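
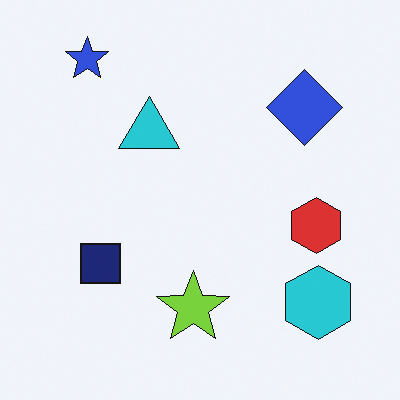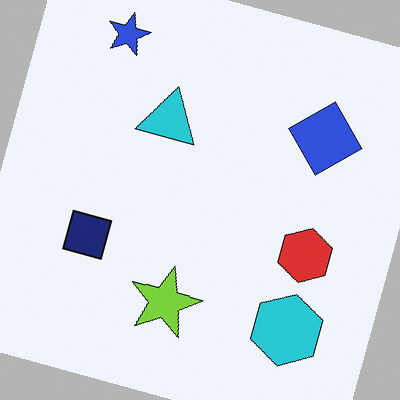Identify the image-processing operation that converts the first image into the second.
This is the original image rotated clockwise by a moderate amount.

Every shape is tilted by the same angle and the image corners show triangular fill wedges — a whole-image rotation by a non-right angle.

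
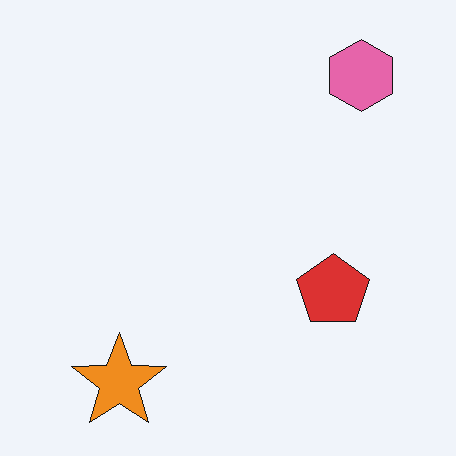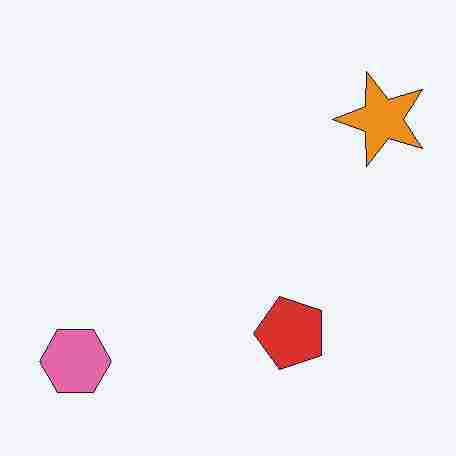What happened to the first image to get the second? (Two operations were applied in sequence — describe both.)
It was transposed (reflected across the top-left ↔ bottom-right diagonal), then heavily JPEG-compressed with obvious blocking artifacts.

Shapes have swapped their row and column positions — what was in the top-right is now in the bottom-left — a diagonal reflection. Blocky 8×8 compression artifacts appear around shape edges and the flat background shows ringing — characteristic JPEG degradation.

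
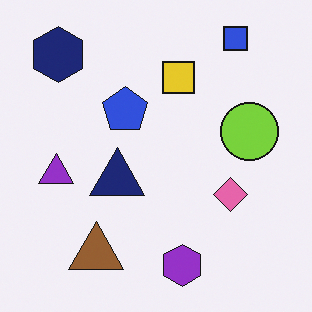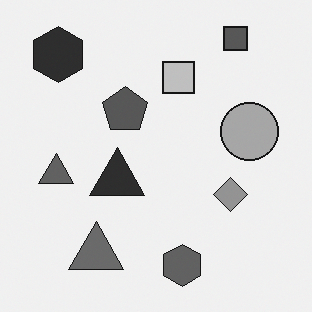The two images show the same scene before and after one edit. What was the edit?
The second image is the first converted to grayscale.

All color is removed — every shape is now a shade of grey.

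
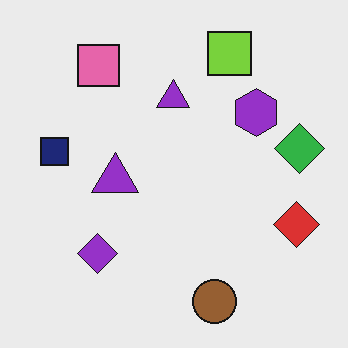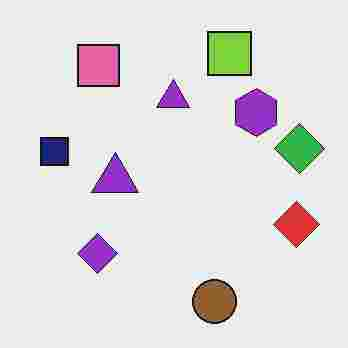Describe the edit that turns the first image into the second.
The second image is the first heavily JPEG-compressed with obvious blocking artifacts.

Blocky 8×8 compression artifacts appear around shape edges and the flat background shows ringing — characteristic JPEG degradation.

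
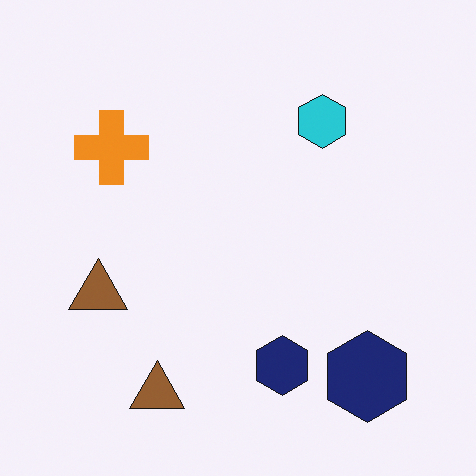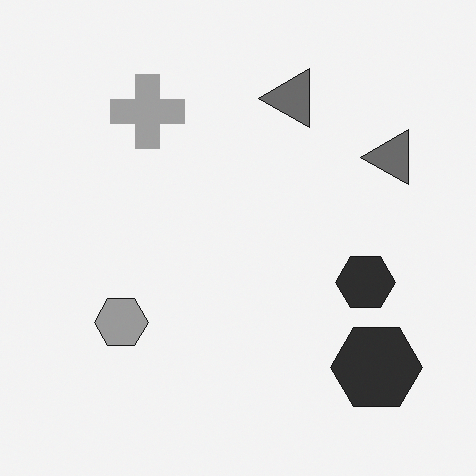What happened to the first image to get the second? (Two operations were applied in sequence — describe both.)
It was converted to grayscale, then transposed (reflected across the top-left ↔ bottom-right diagonal).

All color is removed — every shape is now a shade of grey. Shapes have swapped their row and column positions — what was in the top-right is now in the bottom-left — a diagonal reflection.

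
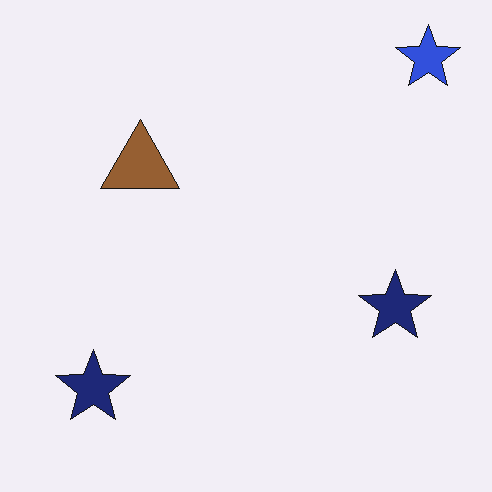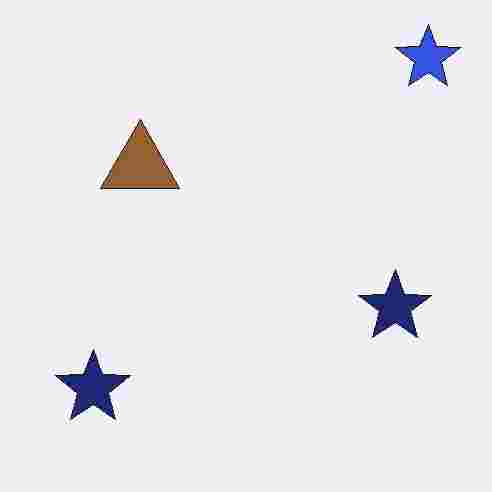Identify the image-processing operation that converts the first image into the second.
It was degraded with heavy JPEG compression.

Blocky 8×8 compression artifacts appear around shape edges and the flat background shows ringing — characteristic JPEG degradation.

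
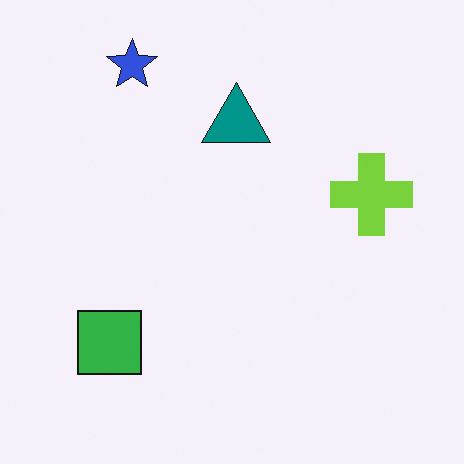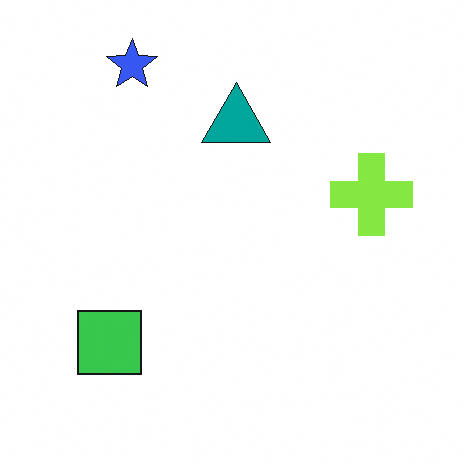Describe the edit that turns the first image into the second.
The transformation is: slightly brightened.

Every pixel — background and shapes alike — is uniformly brightened.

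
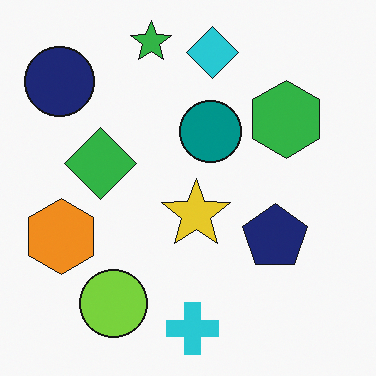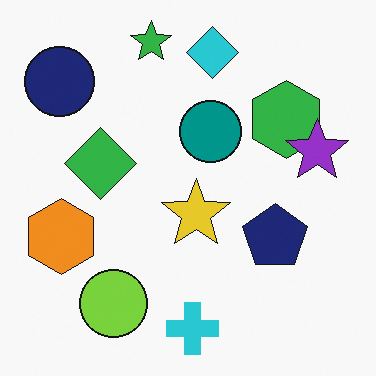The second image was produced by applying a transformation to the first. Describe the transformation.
Overlaid with an additional purple star.

A purple star appears in the second image that is absent from the first.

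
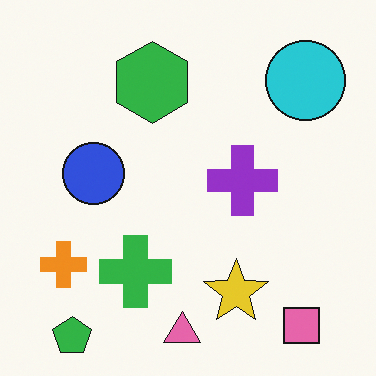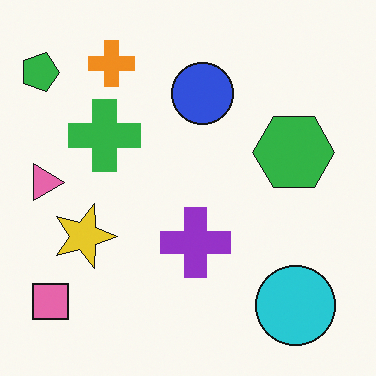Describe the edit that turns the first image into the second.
The second image is the first rotated 90° clockwise.

The green pentagon sits in the bottom-left of the first image and the top-left of the second — consistent with a whole-image 90° clockwise rotation.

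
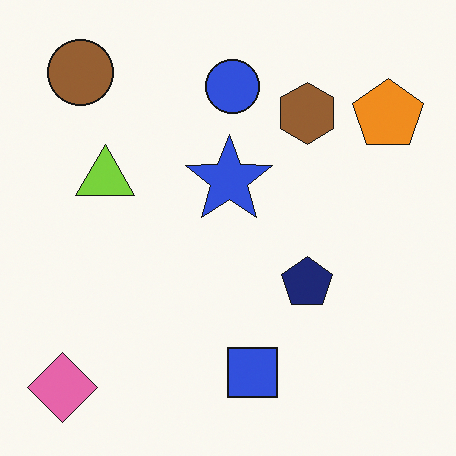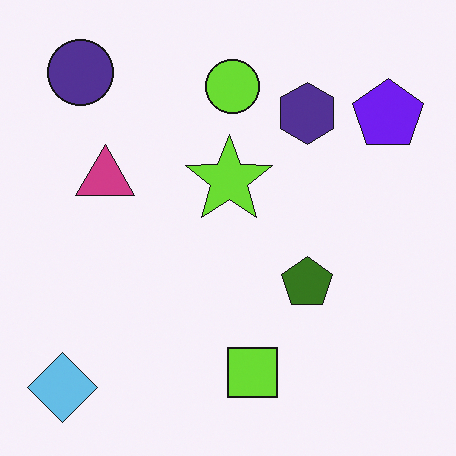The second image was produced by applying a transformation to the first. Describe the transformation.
Hue-shifted by a large amount.

Every shape's color has rotated by the same amount around the hue wheel — a uniform hue shift.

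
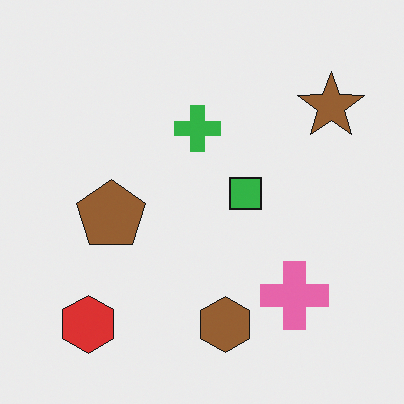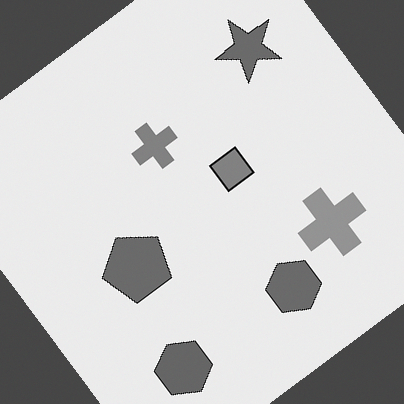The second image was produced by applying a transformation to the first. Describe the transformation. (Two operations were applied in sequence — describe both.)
The image was rotated counter-clockwise by a large amount — several tens of degrees, then converted to grayscale.

Every shape is tilted by the same angle and the image corners show triangular fill wedges — a whole-image rotation by a non-right angle. All color is removed — every shape is now a shade of grey.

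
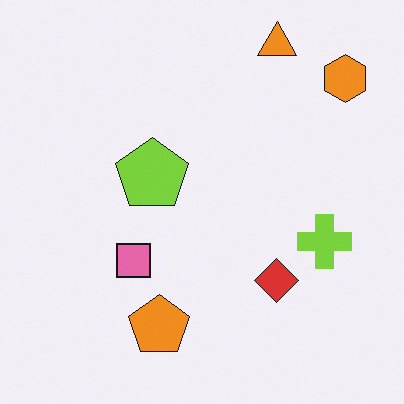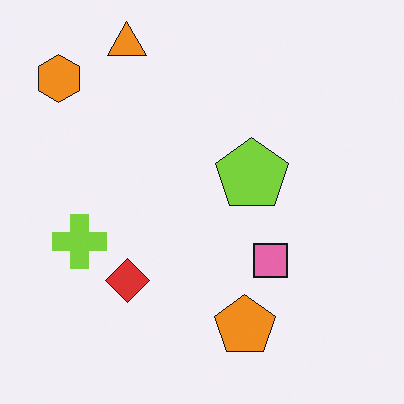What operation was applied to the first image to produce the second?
The image was flipped horizontally (left ↔ right).

The orange hexagon is in the top-right of the first image and the top-left of the second — shapes on opposite sides of the vertical midline have swapped in a mirror flip.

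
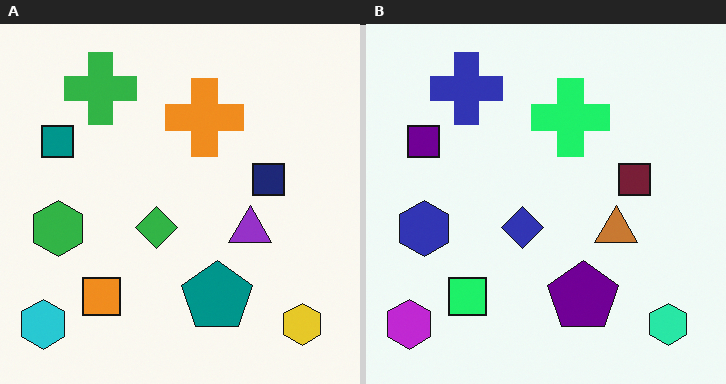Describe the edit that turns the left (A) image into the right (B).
This is the original image hue-shifted through roughly a third of the color wheel.

Every shape's color has rotated by the same amount around the hue wheel — a uniform hue shift.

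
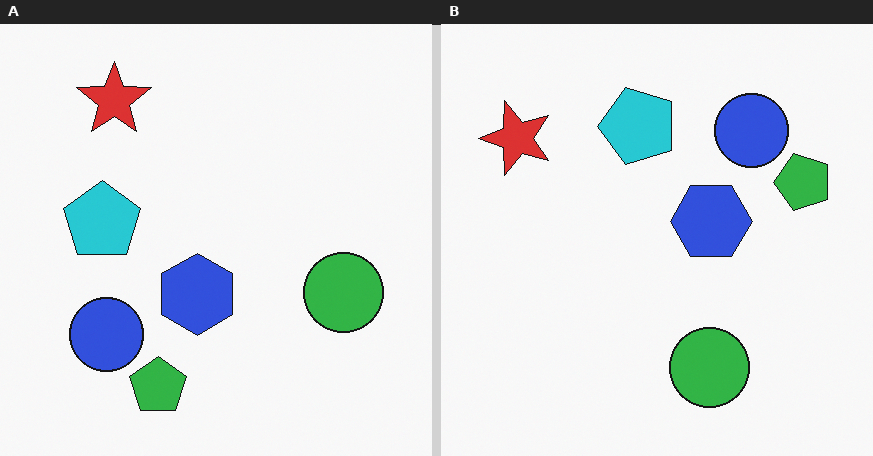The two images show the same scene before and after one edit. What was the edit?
The image was transposed (reflected across the top-left ↔ bottom-right diagonal).

Shapes have swapped their row and column positions — what was in the top-right is now in the bottom-left — a diagonal reflection.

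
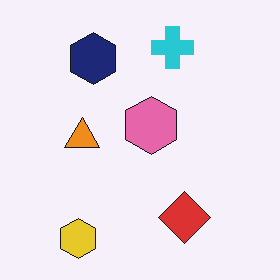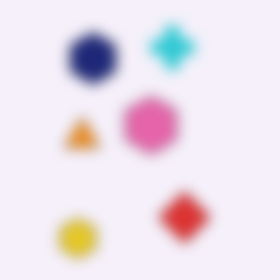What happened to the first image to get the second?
Strongly gaussian-blurred.

Shape edges and outlines are uniformly softened across the whole image.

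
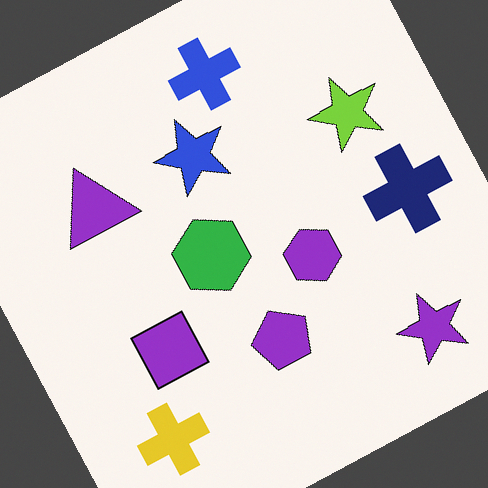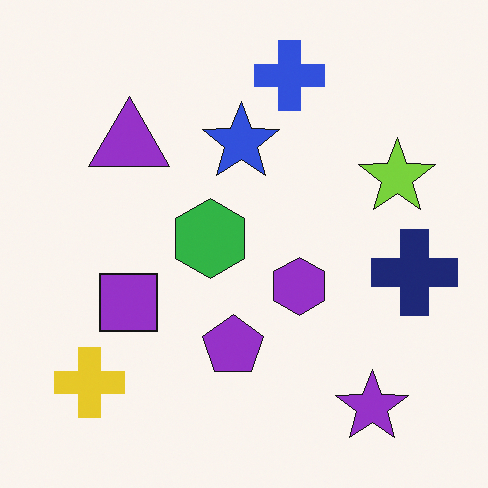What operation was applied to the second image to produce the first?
The transformation is: rotated counter-clockwise by a moderate amount.

Every shape is tilted by the same angle and the image corners show triangular fill wedges — a whole-image rotation by a non-right angle.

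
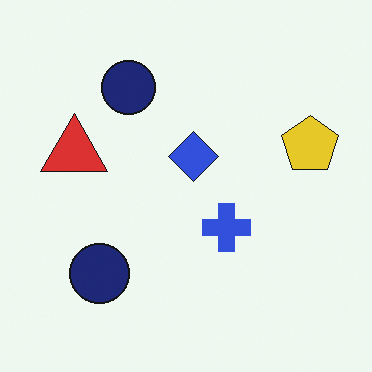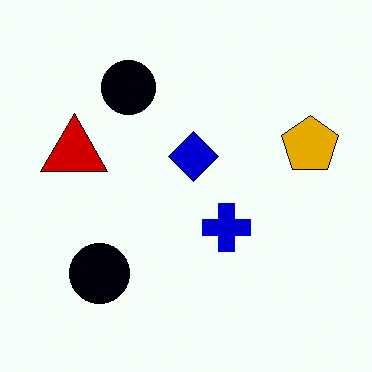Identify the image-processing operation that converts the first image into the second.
Boosted in contrast.

Tones are pushed away from mid-grey across the whole image — a global contrast change.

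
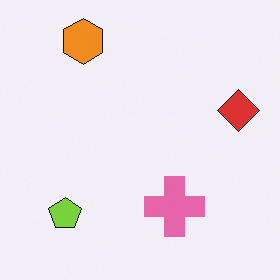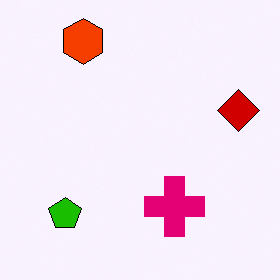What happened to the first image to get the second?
It was boosted in contrast.

Tones are pushed away from mid-grey across the whole image — a global contrast change.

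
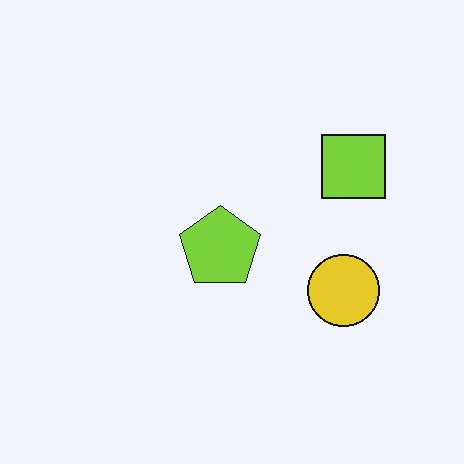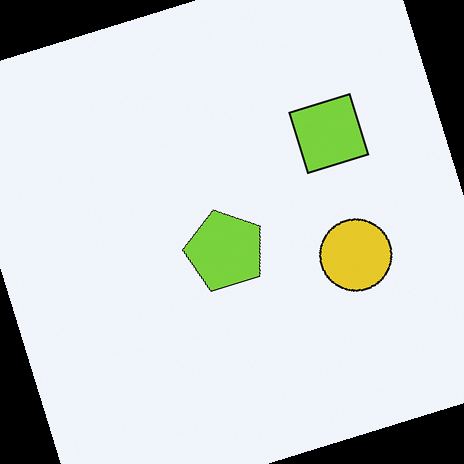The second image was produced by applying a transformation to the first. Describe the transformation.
The transformation is: rotated counter-clockwise by a moderate amount.

Every shape is tilted by the same angle and the image corners show triangular fill wedges — a whole-image rotation by a non-right angle.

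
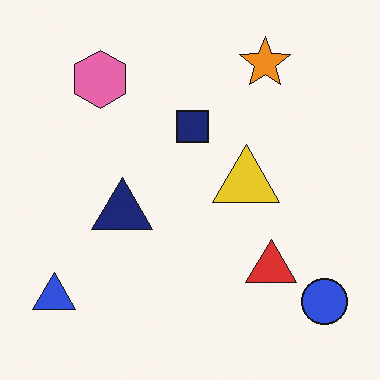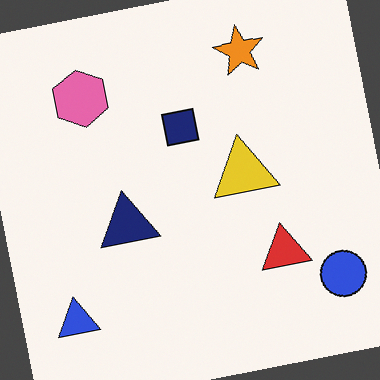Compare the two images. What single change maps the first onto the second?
This is the original image rotated counter-clockwise by a slight angle.

Every shape is tilted by the same angle and the image corners show triangular fill wedges — a whole-image rotation by a non-right angle.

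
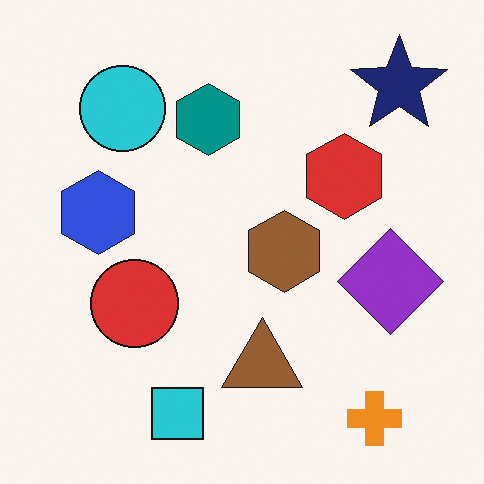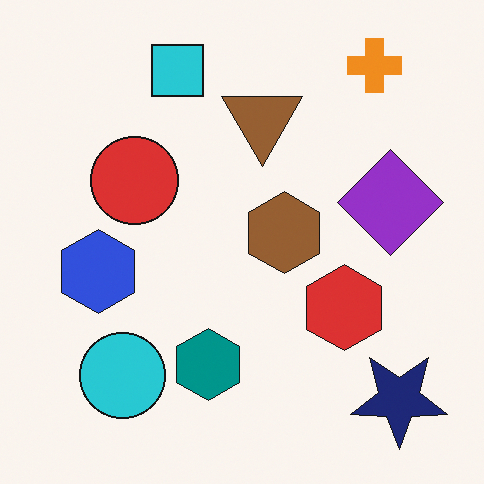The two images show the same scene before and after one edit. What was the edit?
The transformation is: flipped vertically (top ↔ bottom).

The orange cross is in the bottom-right of the first image and the top-right of the second — shapes on opposite sides of the horizontal midline have swapped in a mirror flip.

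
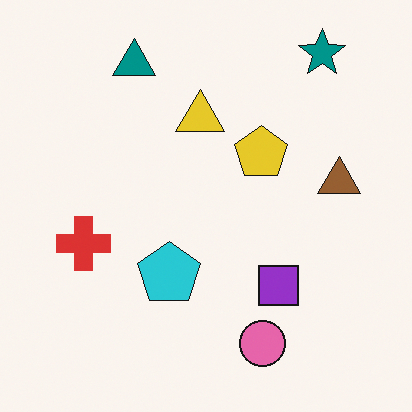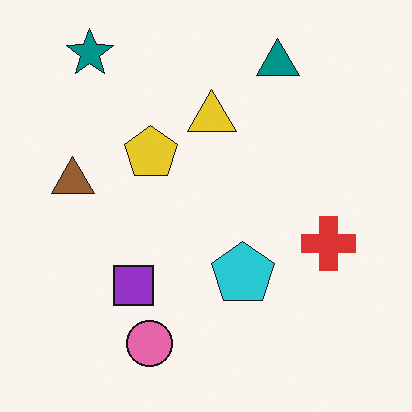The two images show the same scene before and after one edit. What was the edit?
The transformation is: flipped horizontally (left ↔ right).

The brown triangle is in the right of the first image and the left of the second — shapes on opposite sides of the vertical midline have swapped in a mirror flip.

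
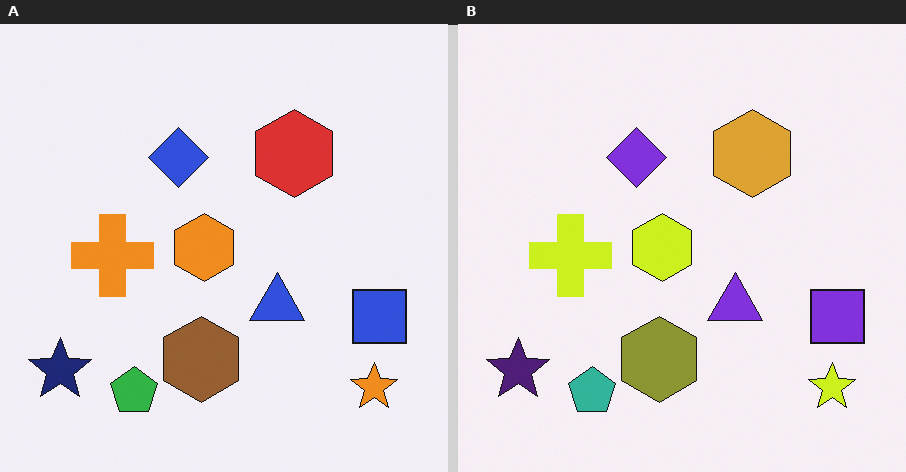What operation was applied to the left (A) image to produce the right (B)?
This is the original image hue-shifted slightly.

Every shape's color has rotated by the same amount around the hue wheel — a uniform hue shift.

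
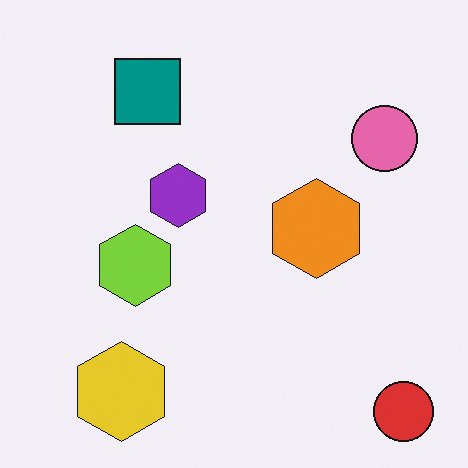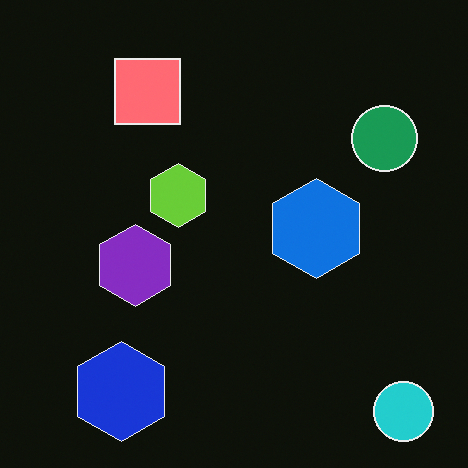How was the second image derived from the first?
The image was color-inverted (negative).

The light background has become dark and every shape's color is its complement — a photographic negative.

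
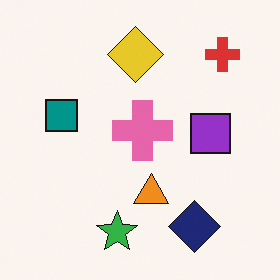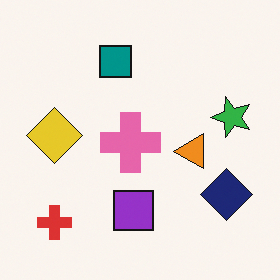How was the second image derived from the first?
The image was transposed (reflected across the top-left ↔ bottom-right diagonal).

Shapes have swapped their row and column positions — what was in the top-right is now in the bottom-left — a diagonal reflection.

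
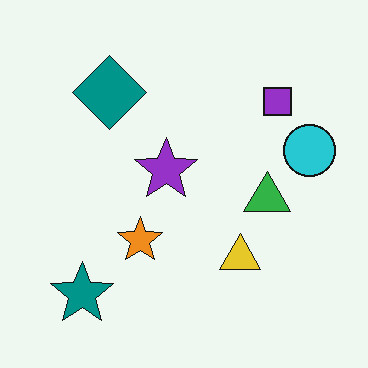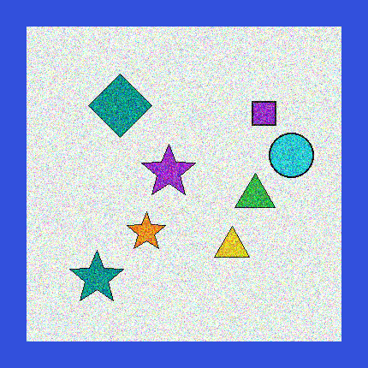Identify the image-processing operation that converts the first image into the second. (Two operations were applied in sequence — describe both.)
Degraded with strong gaussian noise, then framed with a blue border.

Random speckle covers the whole image, including the flat background. A solid blue frame runs around the edge of the second image, with the content slightly shrunk inside it.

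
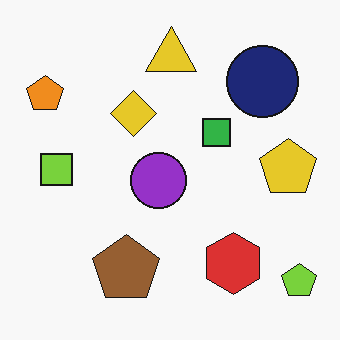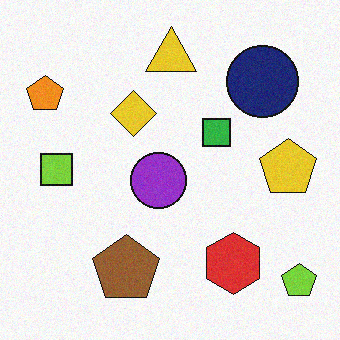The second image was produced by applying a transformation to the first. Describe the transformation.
Degraded with subtle gaussian noise.

Random speckle covers the whole image, including the flat background.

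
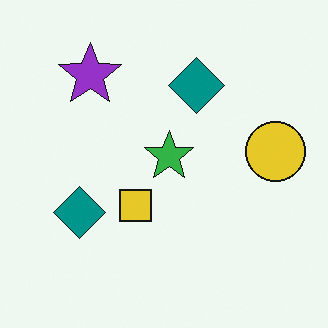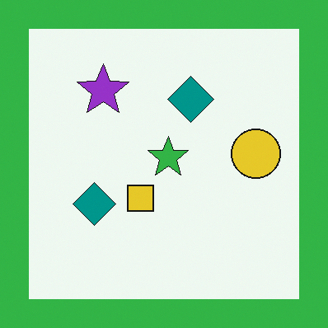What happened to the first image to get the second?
It was framed with a green border.

A solid green frame runs around the edge of the second image, with the content slightly shrunk inside it.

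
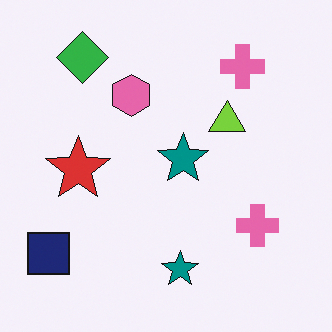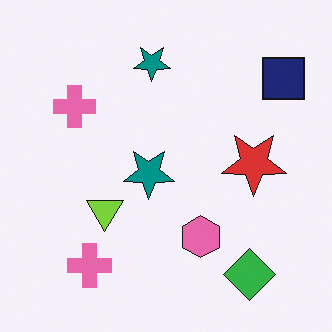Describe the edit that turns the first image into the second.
The image was rotated 180°.

The navy square sits in the bottom-left of the first image and the top-right of the second — consistent with a whole-image 180° rotation.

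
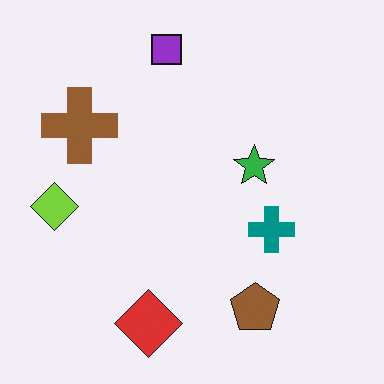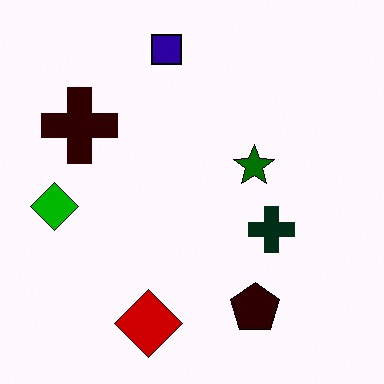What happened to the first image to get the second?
This is the original image given much higher contrast.

Tones are pushed away from mid-grey across the whole image — a global contrast change.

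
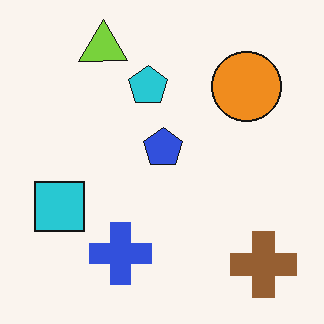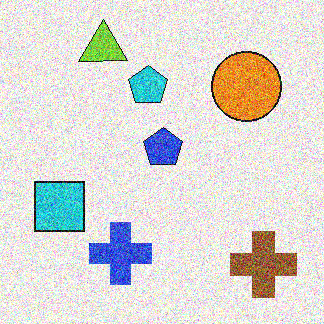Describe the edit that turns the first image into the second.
The transformation is: degraded with heavy additive noise.

Random speckle covers the whole image, including the flat background.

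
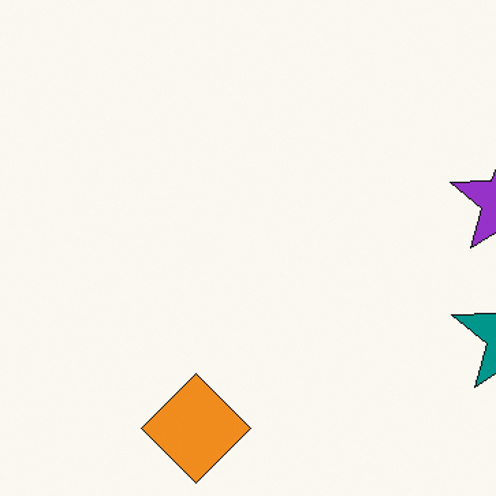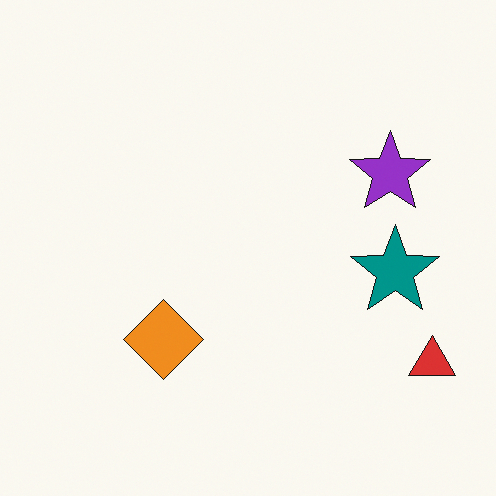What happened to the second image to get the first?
Cropped to a modestly smaller region and rescaled.

The visible shapes are larger and the field of view is narrower; shapes near the original edges may be partly or wholly outside the frame — a crop-and-rescale.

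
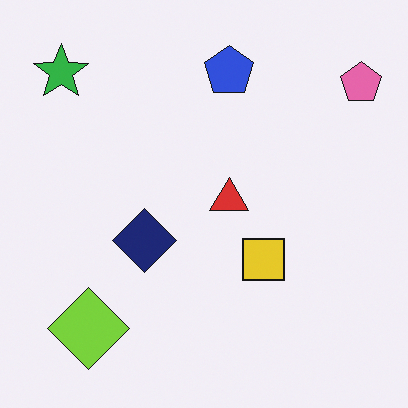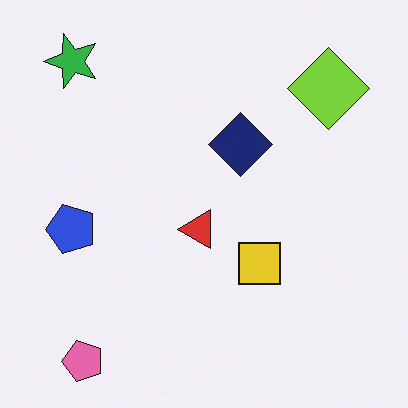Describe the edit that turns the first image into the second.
The transformation is: transposed (reflected across the top-left ↔ bottom-right diagonal).

Shapes have swapped their row and column positions — what was in the top-right is now in the bottom-left — a diagonal reflection.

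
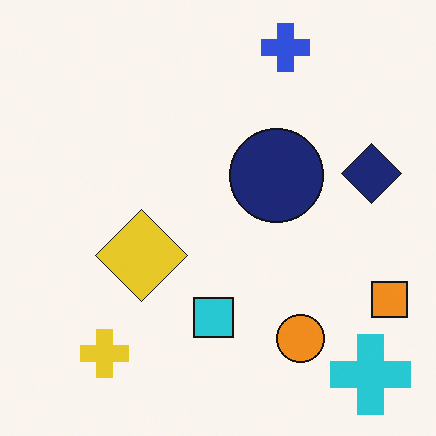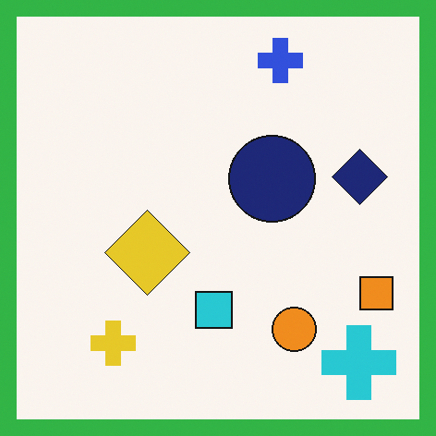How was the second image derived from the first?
This is the original image framed with a green border.

A solid green frame runs around the edge of the second image, with the content slightly shrunk inside it.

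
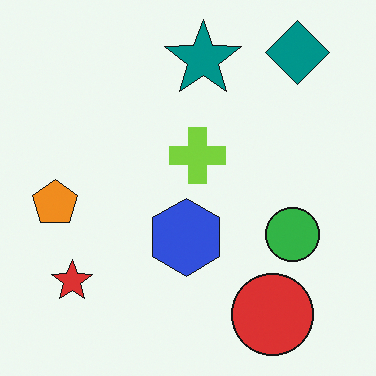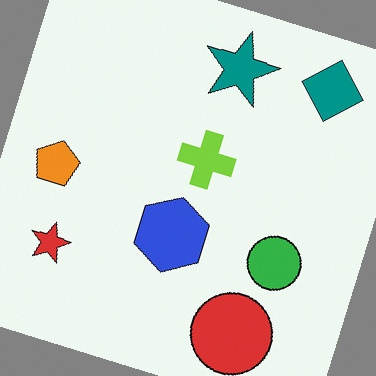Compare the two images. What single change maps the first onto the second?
It was rotated clockwise by a clearly visible amount.

Every shape is tilted by the same angle and the image corners show triangular fill wedges — a whole-image rotation by a non-right angle.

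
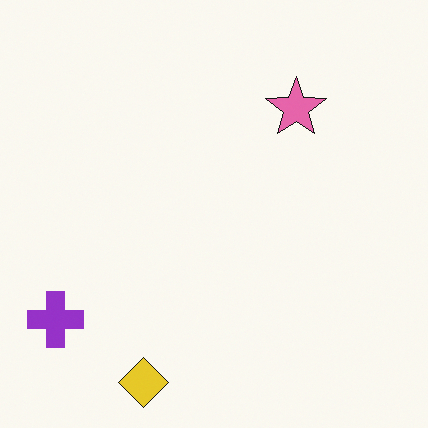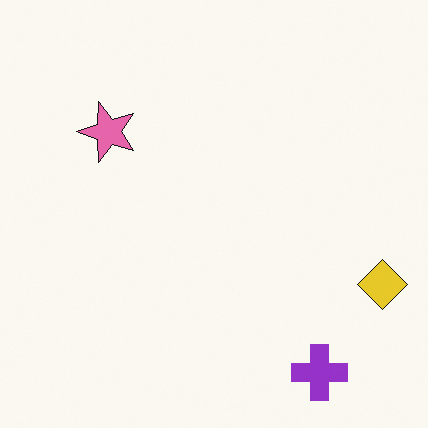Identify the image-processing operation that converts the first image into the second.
Rotated 90° counter-clockwise.

The purple cross sits in the bottom-left of the first image and the bottom-right of the second — consistent with a whole-image 90° counter-clockwise rotation.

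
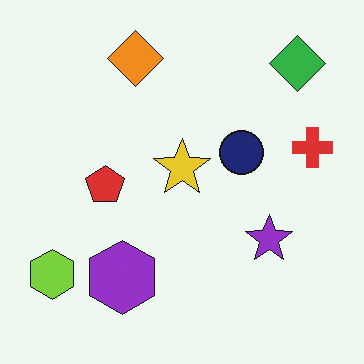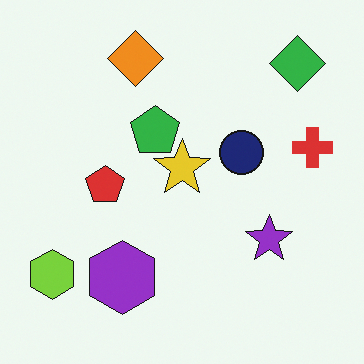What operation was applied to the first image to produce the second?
The second image is the first overlaid with an additional green pentagon.

A green pentagon appears in the second image that is absent from the first.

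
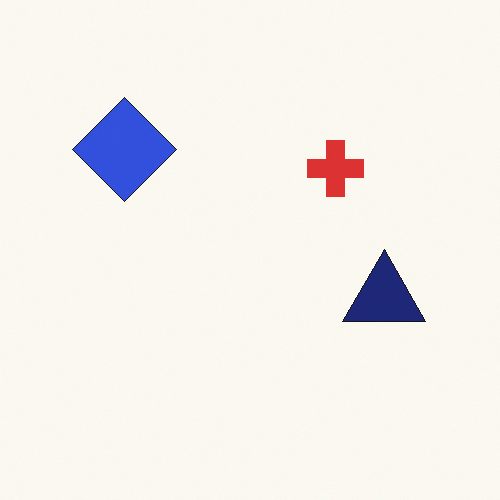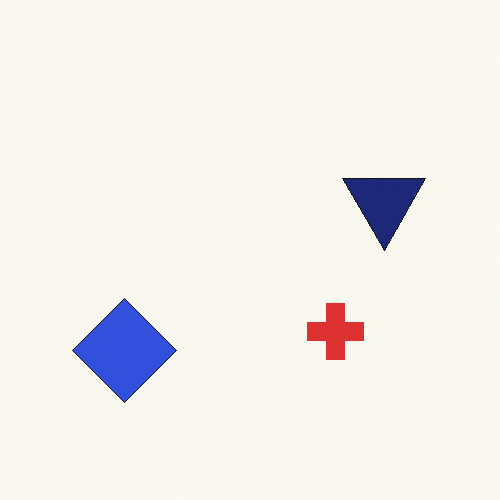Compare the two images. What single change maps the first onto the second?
Flipped vertically (top ↔ bottom).

The blue diamond is in the top-left of the first image and the bottom-left of the second — shapes on opposite sides of the horizontal midline have swapped in a mirror flip.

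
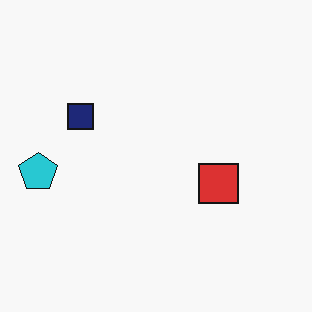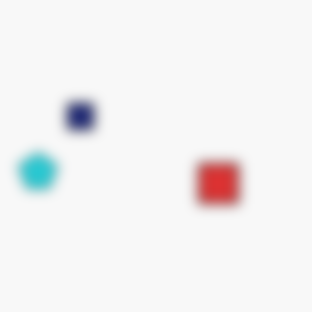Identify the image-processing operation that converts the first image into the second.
The second image is the first heavily blurred.

Shape edges and outlines are uniformly softened across the whole image.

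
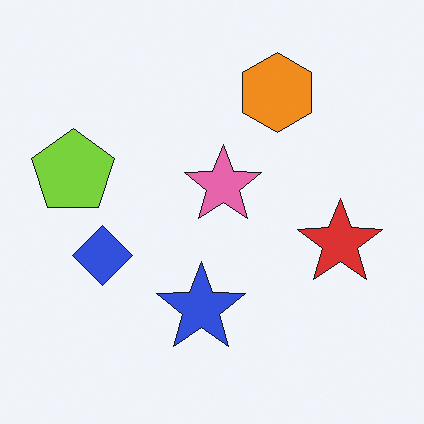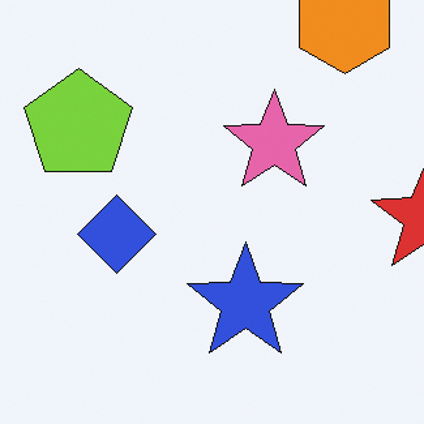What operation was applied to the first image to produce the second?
The second image is the first cropped slightly and scaled back up.

The visible shapes are larger and the field of view is narrower; shapes near the original edges may be partly or wholly outside the frame — a crop-and-rescale.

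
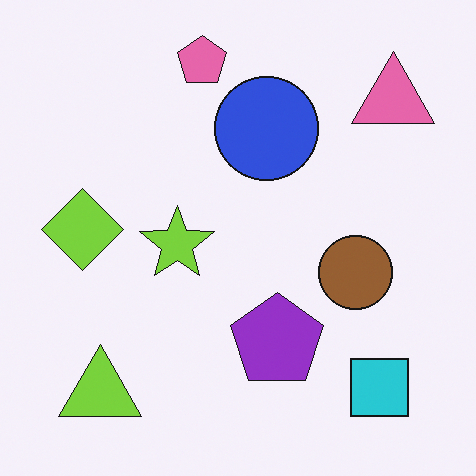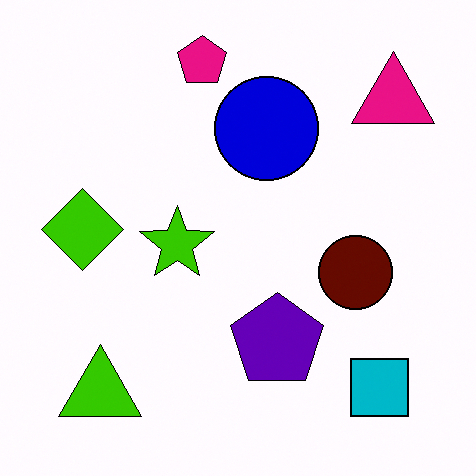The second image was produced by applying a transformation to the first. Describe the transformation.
This is the original image boosted in contrast.

Tones are pushed away from mid-grey across the whole image — a global contrast change.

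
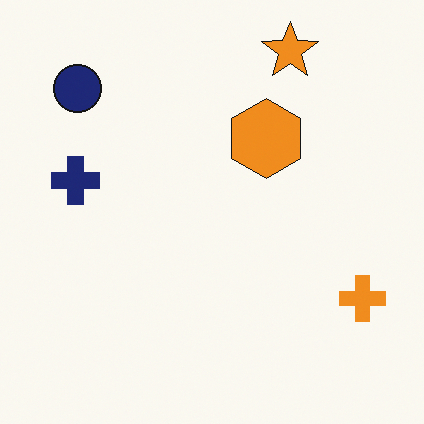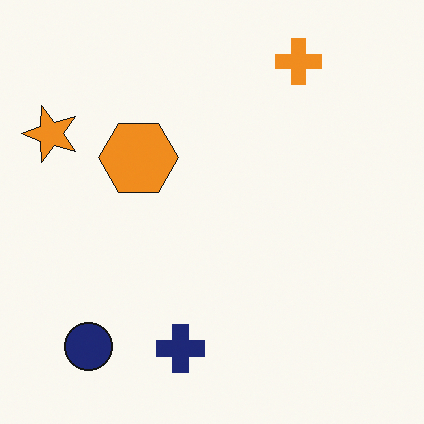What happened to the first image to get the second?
This is the original image rotated 90° counter-clockwise.

The navy circle sits in the top-left of the first image and the bottom-left of the second — consistent with a whole-image 90° counter-clockwise rotation.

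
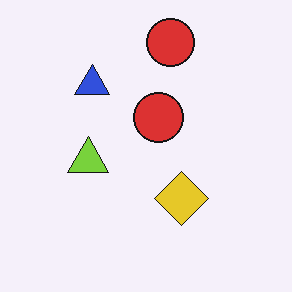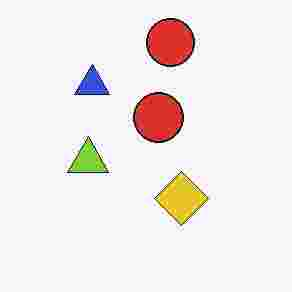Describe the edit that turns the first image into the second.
The image was degraded with heavy JPEG compression.

Blocky 8×8 compression artifacts appear around shape edges and the flat background shows ringing — characteristic JPEG degradation.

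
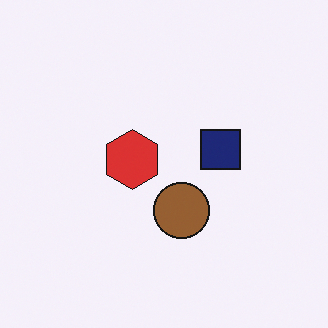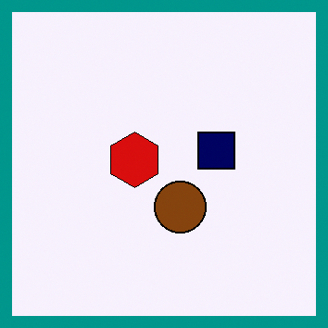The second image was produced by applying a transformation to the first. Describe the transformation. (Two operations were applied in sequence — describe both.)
This is the original image given slightly increased contrast, then framed with a teal border.

Tones are pushed away from mid-grey across the whole image — a global contrast change. A solid teal frame runs around the edge of the second image, with the content slightly shrunk inside it.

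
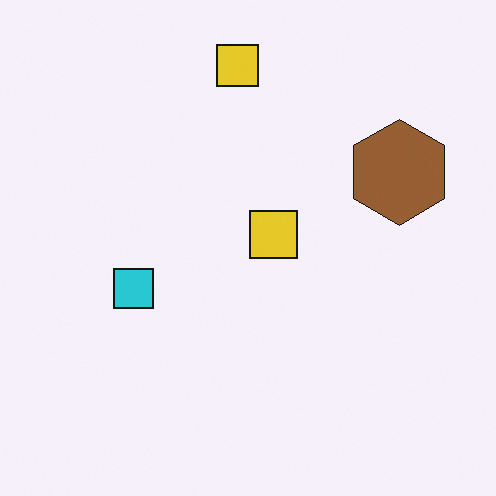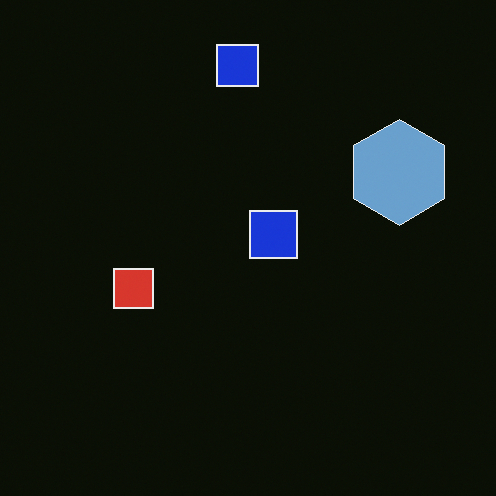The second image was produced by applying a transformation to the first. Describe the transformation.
Color-inverted (negative).

The light background has become dark and every shape's color is its complement — a photographic negative.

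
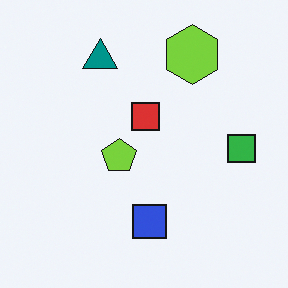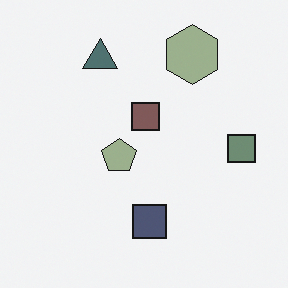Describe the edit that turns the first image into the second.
The second image is the first made much more muted (saturation change).

All colors are more muted and greyish — a global saturation change.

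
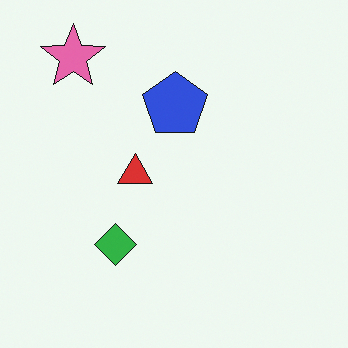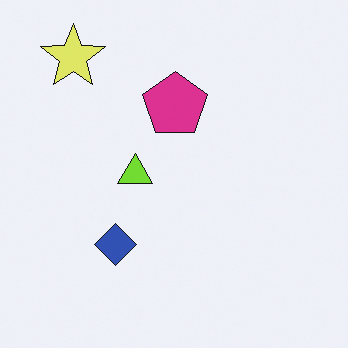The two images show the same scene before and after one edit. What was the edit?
This is the original image hue-shifted through roughly a third of the color wheel.

Every shape's color has rotated by the same amount around the hue wheel — a uniform hue shift.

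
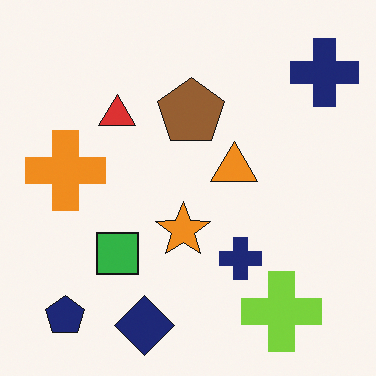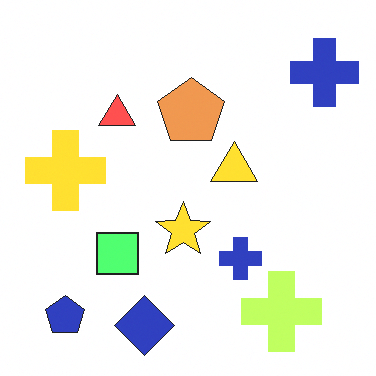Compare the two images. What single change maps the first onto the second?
The image was noticeably brightened.

Every pixel — background and shapes alike — is uniformly brightened.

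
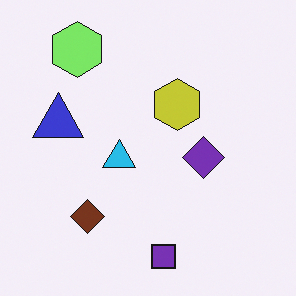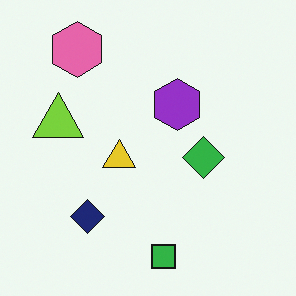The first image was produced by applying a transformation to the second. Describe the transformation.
The image was hue-shifted through roughly a third of the color wheel.

Every shape's color has rotated by the same amount around the hue wheel — a uniform hue shift.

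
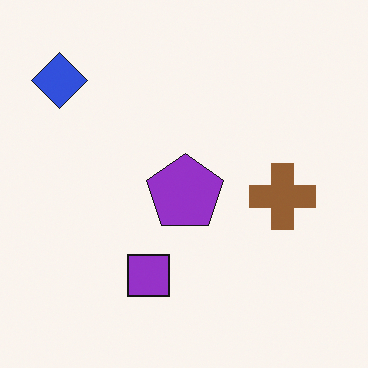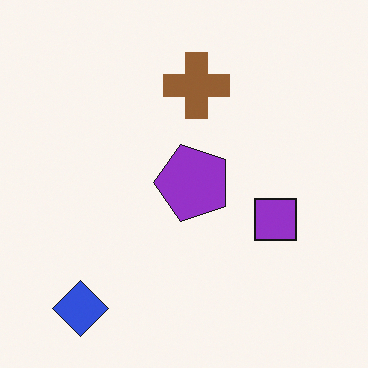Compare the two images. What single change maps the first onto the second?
Rotated 90° counter-clockwise.

The blue diamond sits in the top-left of the first image and the bottom-left of the second — consistent with a whole-image 90° counter-clockwise rotation.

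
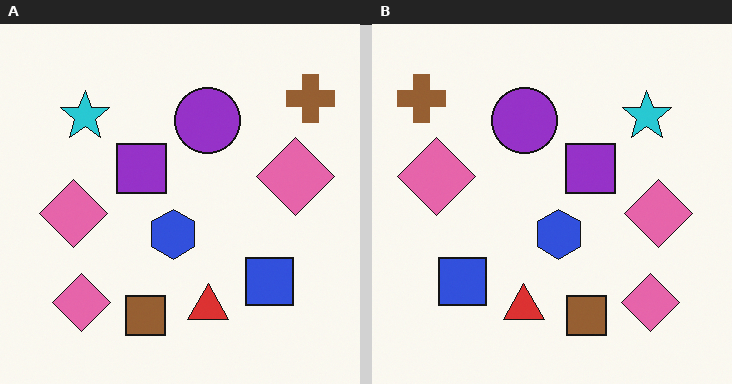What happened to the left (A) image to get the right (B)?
Flipped horizontally (left ↔ right).

The brown cross is in the top-right of the left (A) image and the top-left of the right (B) — shapes on opposite sides of the vertical midline have swapped in a mirror flip.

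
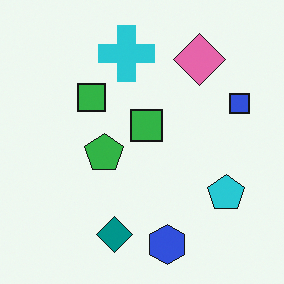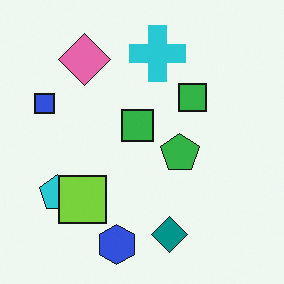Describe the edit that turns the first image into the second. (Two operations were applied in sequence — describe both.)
It was flipped horizontally (left ↔ right), then overlaid with an additional lime square.

The blue square is in the right of the first image and the left of the second — shapes on opposite sides of the vertical midline have swapped in a mirror flip. A lime square appears in the second image that is absent from the first.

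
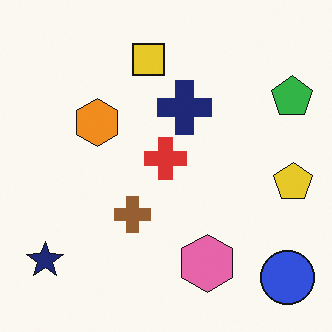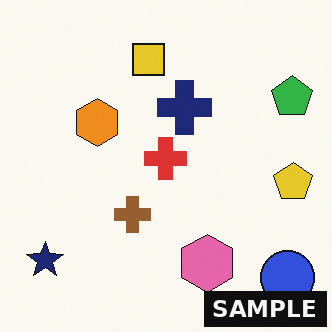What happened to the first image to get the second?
It was watermarked with the text "SAMPLE" in the lower-right corner.

A dark label reading "SAMPLE" appears in the lower-right corner.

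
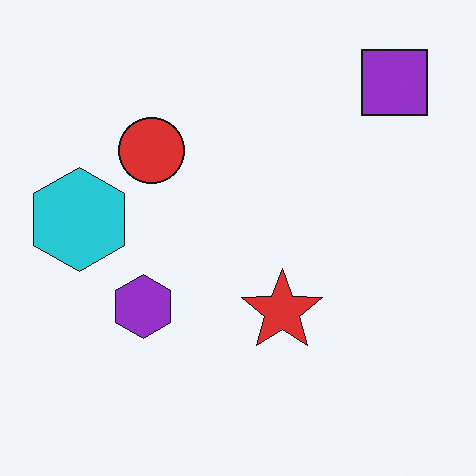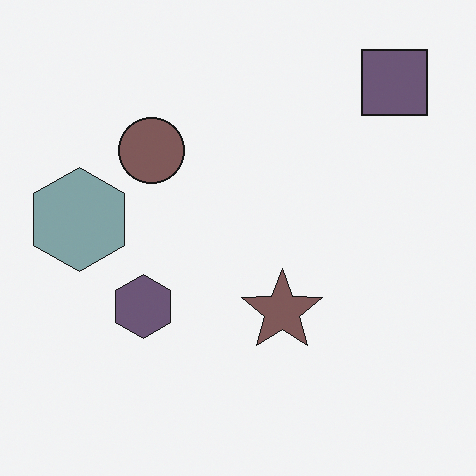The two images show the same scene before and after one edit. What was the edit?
It was heavily desaturated.

All colors are more muted and greyish — a global saturation change.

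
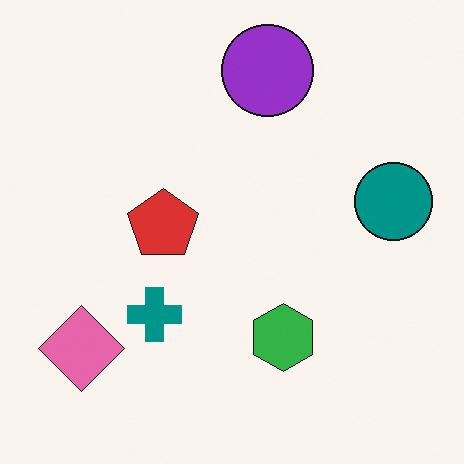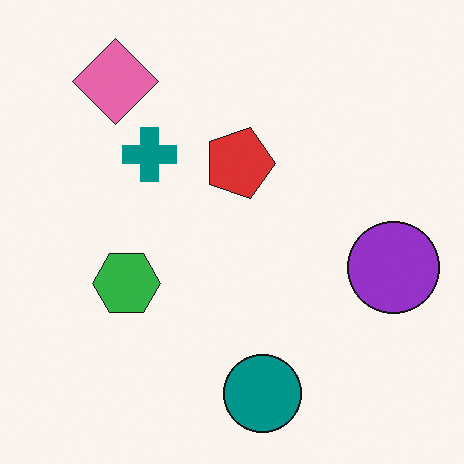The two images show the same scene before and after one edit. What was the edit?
The image was rotated 90° clockwise.

The pink diamond sits in the bottom-left of the first image and the top-left of the second — consistent with a whole-image 90° clockwise rotation.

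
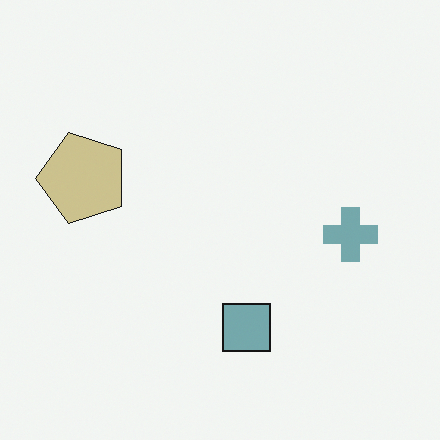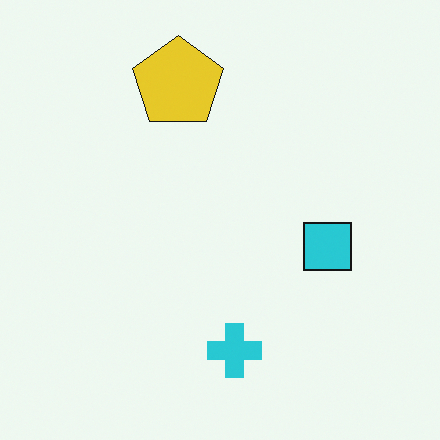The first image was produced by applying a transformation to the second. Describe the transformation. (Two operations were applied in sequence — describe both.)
The image was heavily desaturated, then transposed (reflected across the top-left ↔ bottom-right diagonal).

All colors are more muted and greyish — a global saturation change. Shapes have swapped their row and column positions — what was in the top-right is now in the bottom-left — a diagonal reflection.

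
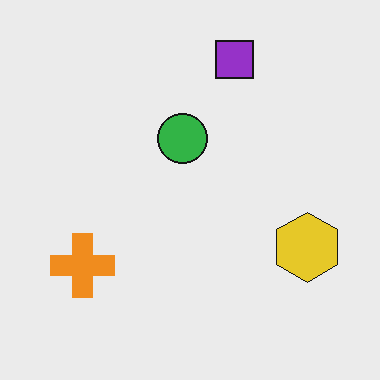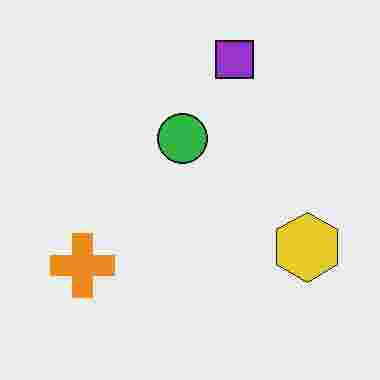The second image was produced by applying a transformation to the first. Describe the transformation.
The transformation is: degraded with heavy JPEG compression.

Blocky 8×8 compression artifacts appear around shape edges and the flat background shows ringing — characteristic JPEG degradation.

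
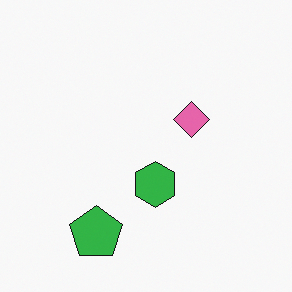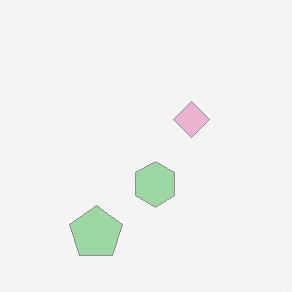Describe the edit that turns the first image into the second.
It was washed out (contrast reduced).

Tones are pushed toward mid-grey across the whole image — a global contrast change.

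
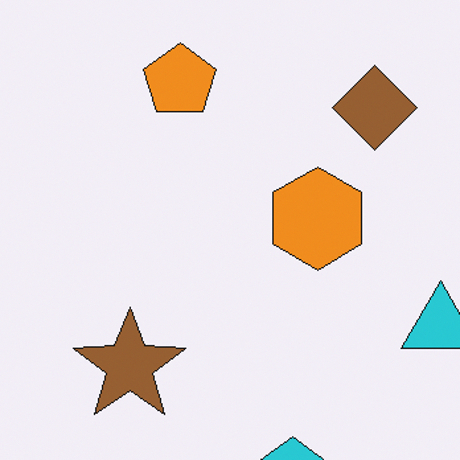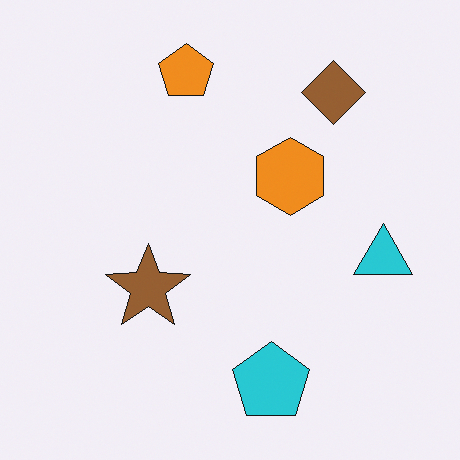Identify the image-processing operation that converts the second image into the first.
The image was cropped slightly and scaled back up.

The visible shapes are larger and the field of view is narrower; shapes near the original edges may be partly or wholly outside the frame — a crop-and-rescale.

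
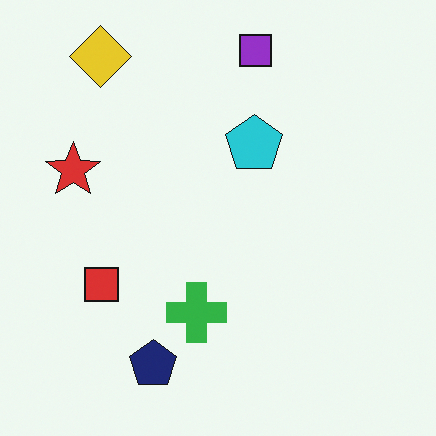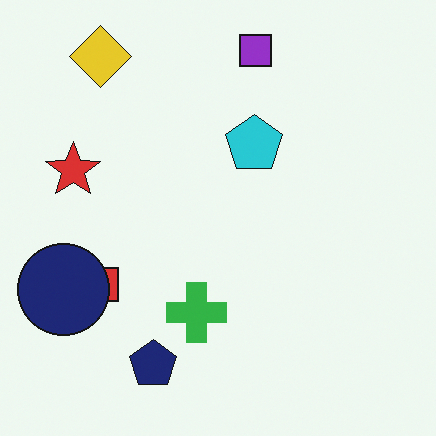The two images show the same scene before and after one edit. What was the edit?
The second image is the first overlaid with an additional navy circle.

A navy circle appears in the second image that is absent from the first.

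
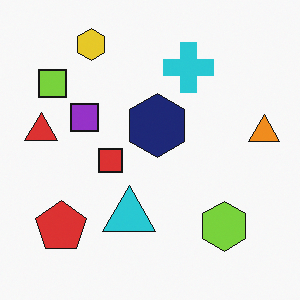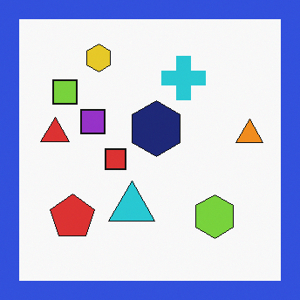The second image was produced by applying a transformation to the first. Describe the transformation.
It was framed with a blue border.

A solid blue frame runs around the edge of the second image, with the content slightly shrunk inside it.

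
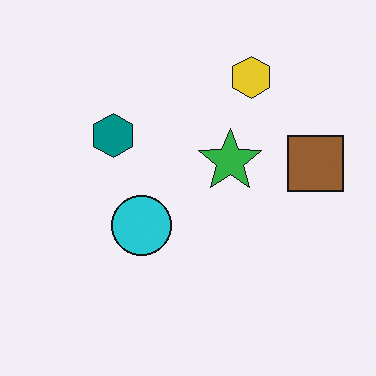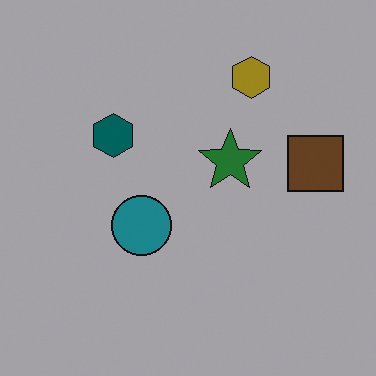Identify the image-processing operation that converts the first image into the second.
Darkened a lot.

Every pixel — background and shapes alike — is uniformly darkened.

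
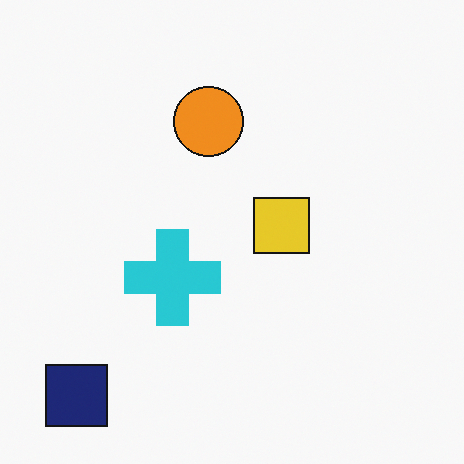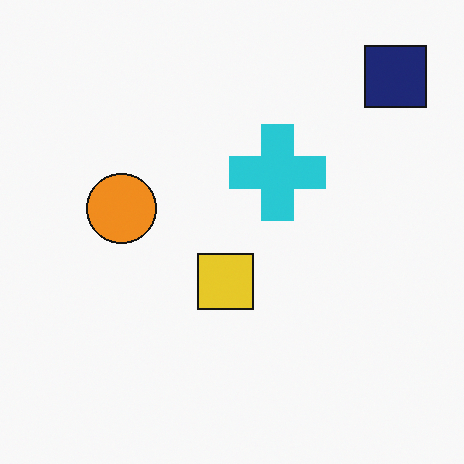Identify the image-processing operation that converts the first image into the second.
The transformation is: transposed (reflected across the top-left ↔ bottom-right diagonal).

Shapes have swapped their row and column positions — what was in the top-right is now in the bottom-left — a diagonal reflection.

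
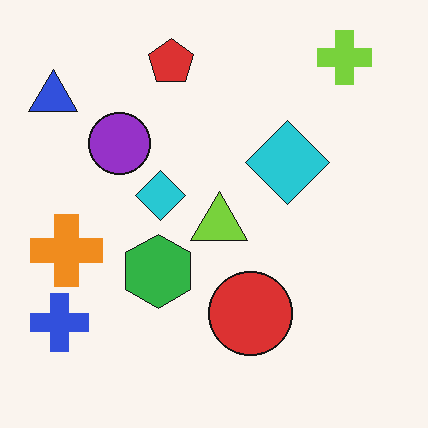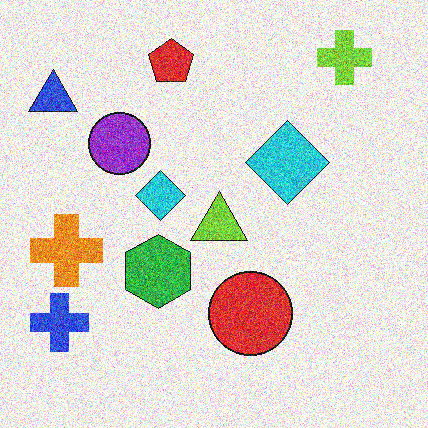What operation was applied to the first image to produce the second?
The second image is the first degraded with heavy additive noise.

Random speckle covers the whole image, including the flat background.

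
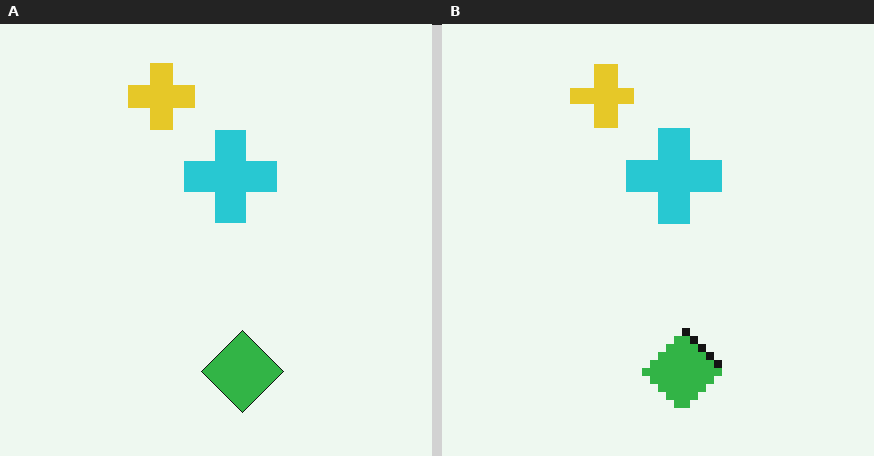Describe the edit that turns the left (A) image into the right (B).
The transformation is: pixelated into visible square blocks.

Shapes are reduced to large square blocks; fine edges and outlines are lost — a downscale-then-upscale (mosaic) effect.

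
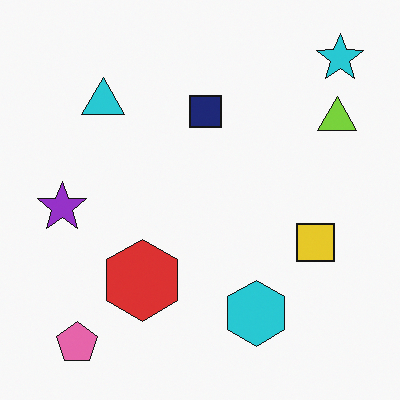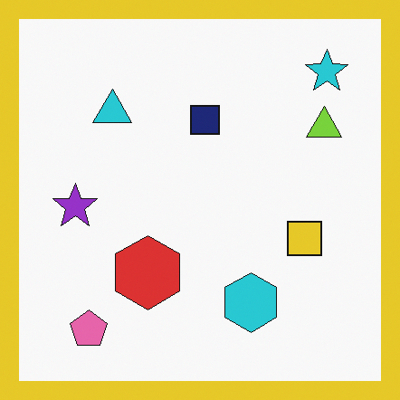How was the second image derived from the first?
The image was framed with a yellow border.

A solid yellow frame runs around the edge of the second image, with the content slightly shrunk inside it.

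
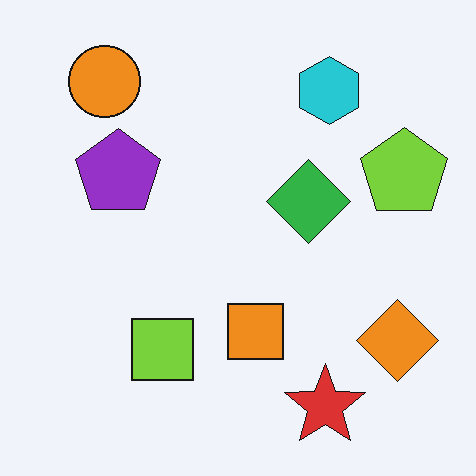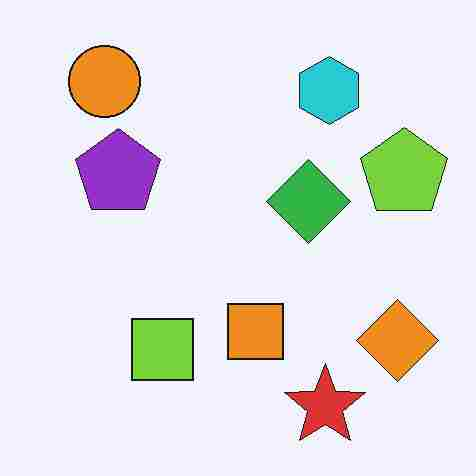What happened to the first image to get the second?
The second image is the first heavily JPEG-compressed with obvious blocking artifacts.

Blocky 8×8 compression artifacts appear around shape edges and the flat background shows ringing — characteristic JPEG degradation.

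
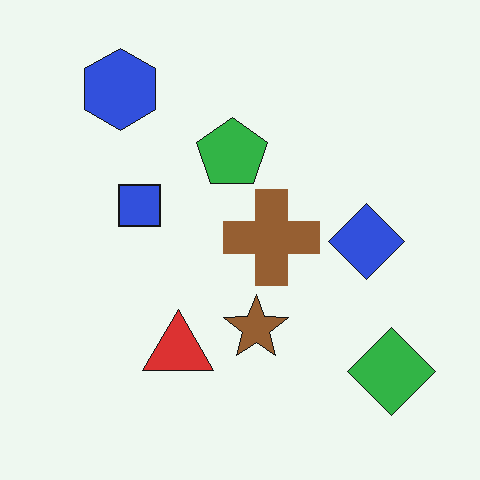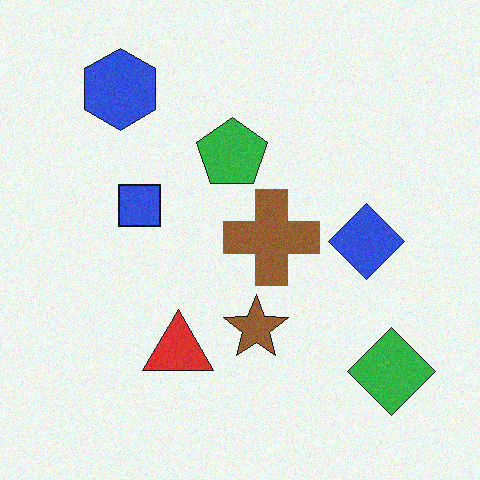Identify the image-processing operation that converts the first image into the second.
The transformation is: degraded with light additive noise.

Random speckle covers the whole image, including the flat background.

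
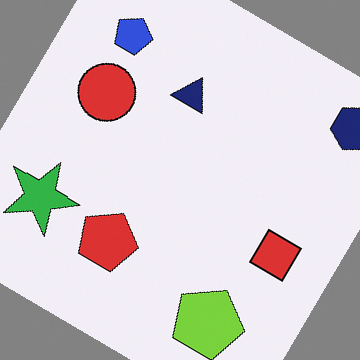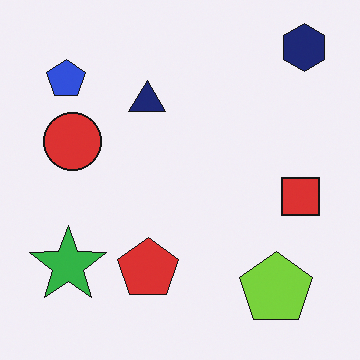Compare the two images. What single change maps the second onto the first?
The image was rotated clockwise by a large amount — several tens of degrees.

Every shape is tilted by the same angle and the image corners show triangular fill wedges — a whole-image rotation by a non-right angle.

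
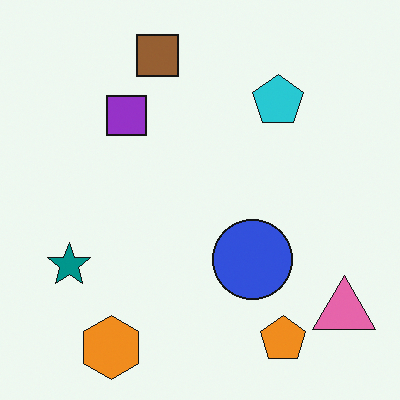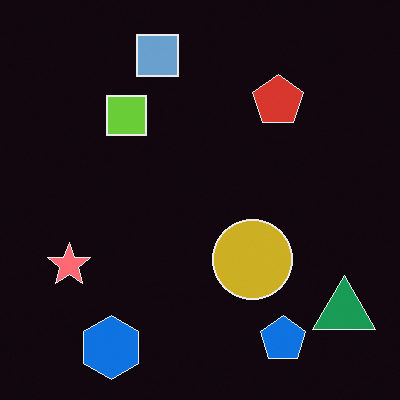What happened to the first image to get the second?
The second image is the first color-inverted (negative).

The light background has become dark and every shape's color is its complement — a photographic negative.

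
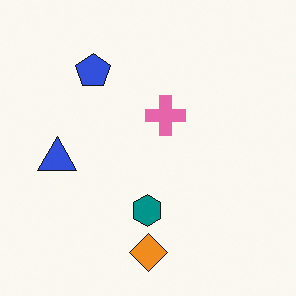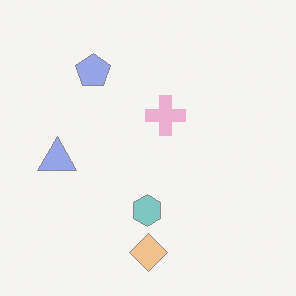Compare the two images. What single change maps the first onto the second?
The second image is the first given much lower contrast.

Tones are pushed toward mid-grey across the whole image — a global contrast change.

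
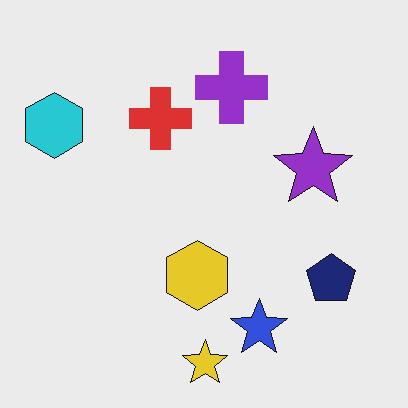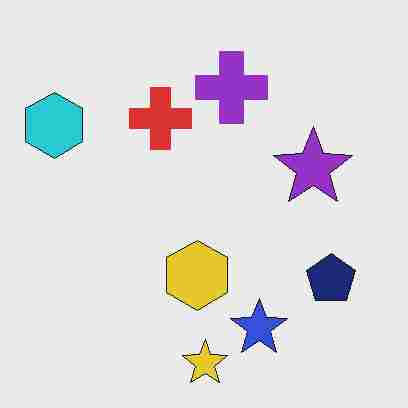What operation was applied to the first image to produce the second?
This is the original image heavily JPEG-compressed with obvious blocking artifacts.

Blocky 8×8 compression artifacts appear around shape edges and the flat background shows ringing — characteristic JPEG degradation.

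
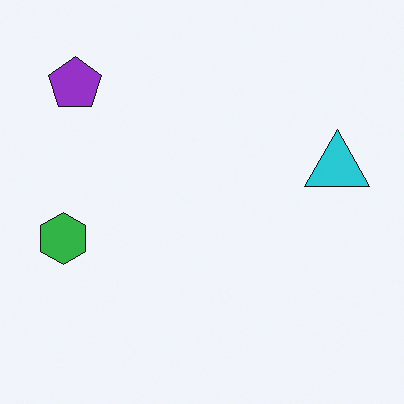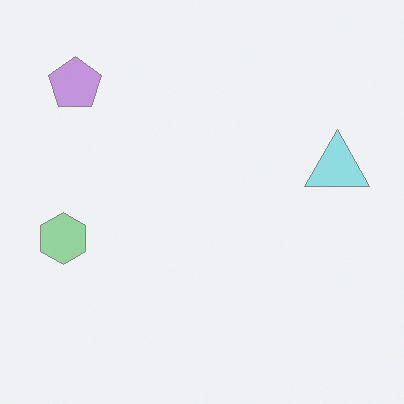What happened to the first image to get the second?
The second image is the first given much lower contrast.

Tones are pushed toward mid-grey across the whole image — a global contrast change.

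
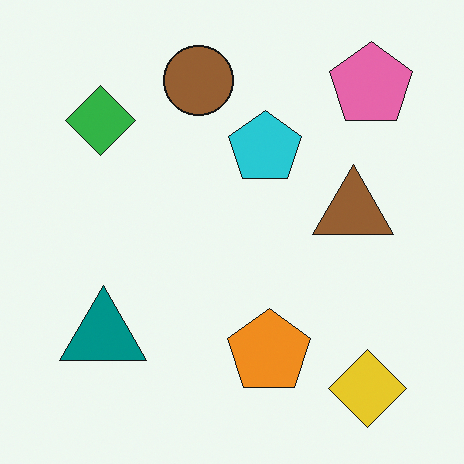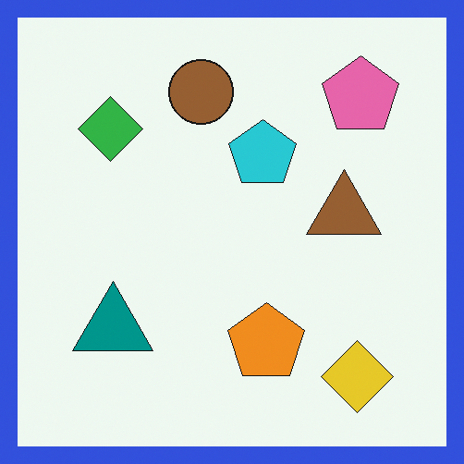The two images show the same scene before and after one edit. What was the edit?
The second image is the first framed with a blue border.

A solid blue frame runs around the edge of the second image, with the content slightly shrunk inside it.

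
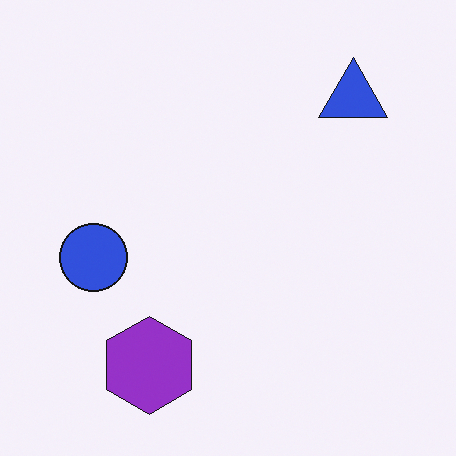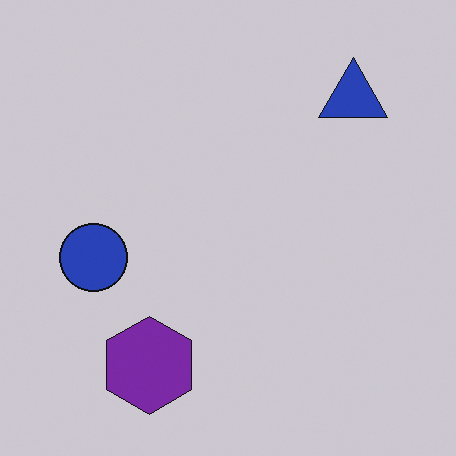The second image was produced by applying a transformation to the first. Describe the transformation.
The image was darkened a little.

Every pixel — background and shapes alike — is uniformly darkened.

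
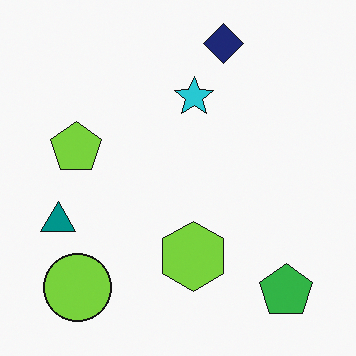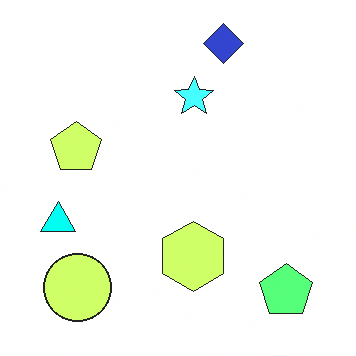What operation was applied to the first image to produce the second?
Substantially brightened.

Every pixel — background and shapes alike — is uniformly brightened.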